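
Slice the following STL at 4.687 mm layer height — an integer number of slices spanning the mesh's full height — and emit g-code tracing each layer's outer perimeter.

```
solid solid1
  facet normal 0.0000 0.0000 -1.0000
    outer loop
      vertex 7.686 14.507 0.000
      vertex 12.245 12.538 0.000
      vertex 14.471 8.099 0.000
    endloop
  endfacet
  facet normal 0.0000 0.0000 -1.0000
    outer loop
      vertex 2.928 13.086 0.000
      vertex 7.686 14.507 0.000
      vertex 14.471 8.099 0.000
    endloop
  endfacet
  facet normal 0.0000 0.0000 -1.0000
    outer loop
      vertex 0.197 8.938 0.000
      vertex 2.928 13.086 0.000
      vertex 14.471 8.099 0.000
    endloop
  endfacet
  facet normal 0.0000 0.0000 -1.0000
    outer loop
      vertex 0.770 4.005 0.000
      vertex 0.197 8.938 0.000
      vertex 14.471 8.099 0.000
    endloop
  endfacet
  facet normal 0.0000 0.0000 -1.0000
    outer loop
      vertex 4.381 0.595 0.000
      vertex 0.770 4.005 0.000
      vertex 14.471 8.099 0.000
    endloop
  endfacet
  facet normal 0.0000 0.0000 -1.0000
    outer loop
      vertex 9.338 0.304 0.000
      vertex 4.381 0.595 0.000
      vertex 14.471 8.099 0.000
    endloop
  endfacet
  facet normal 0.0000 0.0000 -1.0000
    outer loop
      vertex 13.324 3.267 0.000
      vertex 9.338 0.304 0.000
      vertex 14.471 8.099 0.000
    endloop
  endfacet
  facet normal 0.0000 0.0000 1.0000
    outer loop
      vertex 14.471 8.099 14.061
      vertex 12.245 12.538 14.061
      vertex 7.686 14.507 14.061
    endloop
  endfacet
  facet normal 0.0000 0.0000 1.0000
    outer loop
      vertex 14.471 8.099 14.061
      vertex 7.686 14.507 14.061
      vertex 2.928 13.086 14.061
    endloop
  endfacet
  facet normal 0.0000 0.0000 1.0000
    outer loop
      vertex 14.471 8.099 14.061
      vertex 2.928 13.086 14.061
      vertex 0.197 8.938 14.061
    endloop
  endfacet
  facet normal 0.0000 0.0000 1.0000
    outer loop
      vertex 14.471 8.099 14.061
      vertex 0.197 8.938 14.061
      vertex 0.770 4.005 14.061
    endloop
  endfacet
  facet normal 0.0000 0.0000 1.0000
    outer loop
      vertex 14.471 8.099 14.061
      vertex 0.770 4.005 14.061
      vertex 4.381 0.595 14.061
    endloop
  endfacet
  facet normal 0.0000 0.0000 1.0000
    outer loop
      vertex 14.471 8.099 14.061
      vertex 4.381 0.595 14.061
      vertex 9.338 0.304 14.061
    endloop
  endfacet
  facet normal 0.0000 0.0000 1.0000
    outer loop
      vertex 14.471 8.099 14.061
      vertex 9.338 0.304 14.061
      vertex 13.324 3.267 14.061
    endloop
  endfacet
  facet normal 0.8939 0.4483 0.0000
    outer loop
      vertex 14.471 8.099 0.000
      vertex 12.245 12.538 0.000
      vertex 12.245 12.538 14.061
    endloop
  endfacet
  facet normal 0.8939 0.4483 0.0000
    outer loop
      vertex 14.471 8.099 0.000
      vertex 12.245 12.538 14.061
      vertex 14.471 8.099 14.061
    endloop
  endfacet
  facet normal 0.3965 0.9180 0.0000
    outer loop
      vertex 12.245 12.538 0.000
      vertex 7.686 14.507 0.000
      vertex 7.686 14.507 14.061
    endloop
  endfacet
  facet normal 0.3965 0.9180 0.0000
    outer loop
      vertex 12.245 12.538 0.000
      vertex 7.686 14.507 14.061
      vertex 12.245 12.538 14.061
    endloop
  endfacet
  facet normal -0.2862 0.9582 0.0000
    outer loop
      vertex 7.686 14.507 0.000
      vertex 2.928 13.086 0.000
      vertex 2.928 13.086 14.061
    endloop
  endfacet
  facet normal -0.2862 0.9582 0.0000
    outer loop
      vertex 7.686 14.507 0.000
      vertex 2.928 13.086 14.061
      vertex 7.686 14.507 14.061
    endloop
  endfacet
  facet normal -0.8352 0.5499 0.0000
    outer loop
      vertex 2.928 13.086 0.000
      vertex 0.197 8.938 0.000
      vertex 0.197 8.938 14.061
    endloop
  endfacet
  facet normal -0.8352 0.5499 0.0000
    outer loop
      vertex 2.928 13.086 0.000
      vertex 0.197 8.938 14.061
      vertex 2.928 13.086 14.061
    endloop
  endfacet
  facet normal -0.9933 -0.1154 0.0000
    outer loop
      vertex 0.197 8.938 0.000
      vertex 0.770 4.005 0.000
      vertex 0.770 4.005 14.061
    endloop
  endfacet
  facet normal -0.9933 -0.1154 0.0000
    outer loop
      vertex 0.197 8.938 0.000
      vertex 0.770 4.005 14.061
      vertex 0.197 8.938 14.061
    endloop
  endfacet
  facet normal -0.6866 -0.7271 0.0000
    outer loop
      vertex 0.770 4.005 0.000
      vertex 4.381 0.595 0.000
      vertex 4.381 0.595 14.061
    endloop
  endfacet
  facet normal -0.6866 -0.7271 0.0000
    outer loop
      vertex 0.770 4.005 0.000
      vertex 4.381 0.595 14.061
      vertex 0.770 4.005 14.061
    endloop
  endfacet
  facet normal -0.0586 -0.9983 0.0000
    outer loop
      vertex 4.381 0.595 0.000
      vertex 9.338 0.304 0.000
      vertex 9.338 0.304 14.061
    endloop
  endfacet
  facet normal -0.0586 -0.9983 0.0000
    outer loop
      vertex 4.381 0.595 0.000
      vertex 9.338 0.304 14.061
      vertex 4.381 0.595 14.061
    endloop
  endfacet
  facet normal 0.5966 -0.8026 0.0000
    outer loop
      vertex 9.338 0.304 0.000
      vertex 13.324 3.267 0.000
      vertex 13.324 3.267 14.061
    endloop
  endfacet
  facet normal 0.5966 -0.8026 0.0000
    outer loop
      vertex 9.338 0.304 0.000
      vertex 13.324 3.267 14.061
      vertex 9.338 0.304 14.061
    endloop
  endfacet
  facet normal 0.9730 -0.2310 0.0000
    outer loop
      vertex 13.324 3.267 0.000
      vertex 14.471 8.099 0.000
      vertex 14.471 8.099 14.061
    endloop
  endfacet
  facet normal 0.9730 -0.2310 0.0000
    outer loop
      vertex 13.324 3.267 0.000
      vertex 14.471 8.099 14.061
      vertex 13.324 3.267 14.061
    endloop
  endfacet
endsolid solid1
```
; perimeter-only toolpath
G21 ; units = mm
G90 ; absolute positioning
G28 ; home
; layer 1
G0 Z4.687
G0 X14.471 Y8.099
G1 X12.245 Y12.538
G1 X7.686 Y14.507
G1 X2.928 Y13.086
G1 X0.197 Y8.938
G1 X0.770 Y4.005
G1 X4.381 Y0.595
G1 X9.338 Y0.304
G1 X13.324 Y3.267
G1 X14.471 Y8.099
; layer 2
G0 Z9.374
G0 X14.471 Y8.099
G1 X12.245 Y12.538
G1 X7.686 Y14.507
G1 X2.928 Y13.086
G1 X0.197 Y8.938
G1 X0.770 Y4.005
G1 X4.381 Y0.595
G1 X9.338 Y0.304
G1 X13.324 Y3.267
G1 X14.471 Y8.099
; layer 3
G0 Z14.061
G0 X14.471 Y8.099
G1 X12.245 Y12.538
G1 X7.686 Y14.507
G1 X2.928 Y13.086
G1 X0.197 Y8.938
G1 X0.770 Y4.005
G1 X4.381 Y0.595
G1 X9.338 Y0.304
G1 X13.324 Y3.267
G1 X14.471 Y8.099
M2 ; end

The solid is a regular 9-sided prism (a cylinder approximated with 9 flat sides), circumscribed radius ≈ 7.26 mm, height ≈ 14.1 mm. Slicing at Δz = 4.687 mm — 3 equal slices spanning the solid's height, so layer i sits at z = i·h/3 — gives 3 non-empty perimeters. Each is a 9-segment closed polygon; G0 lifts to the layer z and rapids to the start vertex, then G1 traces the edges.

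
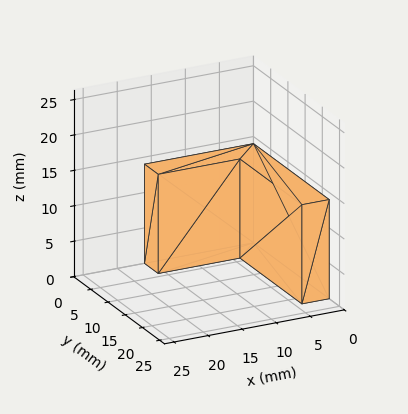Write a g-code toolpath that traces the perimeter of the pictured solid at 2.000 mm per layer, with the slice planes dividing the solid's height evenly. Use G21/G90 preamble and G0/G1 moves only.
Reading the render: the shape is an L-shaped prism: outer 16 × 22 mm, arm thicknesses ≈ 4 mm (horizontal) and 4 mm (vertical), extruded 14 mm in z (dimensions read to the nearest mm from the axis ticks). For the g-code, the solid's height is divided into equal slices at the stated Δz and each level perimeter traced with G1 moves after a G0 lift.

; perimeter-only toolpath
G21 ; units = mm
G90 ; absolute positioning
G28 ; home
; layer 1
G0 Z2.000
G0 X0.000 Y0.000
G1 X16.000 Y0.000
G1 X16.000 Y4.000
G1 X4.000 Y4.000
G1 X4.000 Y22.000
G1 X0.000 Y22.000
G1 X0.000 Y0.000
; layer 2
G0 Z4.000
G0 X0.000 Y0.000
G1 X16.000 Y0.000
G1 X16.000 Y4.000
G1 X4.000 Y4.000
G1 X4.000 Y22.000
G1 X0.000 Y22.000
G1 X0.000 Y0.000
; layer 3
G0 Z6.000
G0 X0.000 Y0.000
G1 X16.000 Y0.000
G1 X16.000 Y4.000
G1 X4.000 Y4.000
G1 X4.000 Y22.000
G1 X0.000 Y22.000
G1 X0.000 Y0.000
; layer 4
G0 Z8.000
G0 X0.000 Y0.000
G1 X16.000 Y0.000
G1 X16.000 Y4.000
G1 X4.000 Y4.000
G1 X4.000 Y22.000
G1 X0.000 Y22.000
G1 X0.000 Y0.000
; layer 5
G0 Z10.000
G0 X0.000 Y0.000
G1 X16.000 Y0.000
G1 X16.000 Y4.000
G1 X4.000 Y4.000
G1 X4.000 Y22.000
G1 X0.000 Y22.000
G1 X0.000 Y0.000
; layer 6
G0 Z12.000
G0 X0.000 Y0.000
G1 X16.000 Y0.000
G1 X16.000 Y4.000
G1 X4.000 Y4.000
G1 X4.000 Y22.000
G1 X0.000 Y22.000
G1 X0.000 Y0.000
; layer 7
G0 Z14.000
G0 X0.000 Y0.000
G1 X16.000 Y0.000
G1 X16.000 Y4.000
G1 X4.000 Y4.000
G1 X4.000 Y22.000
G1 X0.000 Y22.000
G1 X0.000 Y0.000
M2 ; end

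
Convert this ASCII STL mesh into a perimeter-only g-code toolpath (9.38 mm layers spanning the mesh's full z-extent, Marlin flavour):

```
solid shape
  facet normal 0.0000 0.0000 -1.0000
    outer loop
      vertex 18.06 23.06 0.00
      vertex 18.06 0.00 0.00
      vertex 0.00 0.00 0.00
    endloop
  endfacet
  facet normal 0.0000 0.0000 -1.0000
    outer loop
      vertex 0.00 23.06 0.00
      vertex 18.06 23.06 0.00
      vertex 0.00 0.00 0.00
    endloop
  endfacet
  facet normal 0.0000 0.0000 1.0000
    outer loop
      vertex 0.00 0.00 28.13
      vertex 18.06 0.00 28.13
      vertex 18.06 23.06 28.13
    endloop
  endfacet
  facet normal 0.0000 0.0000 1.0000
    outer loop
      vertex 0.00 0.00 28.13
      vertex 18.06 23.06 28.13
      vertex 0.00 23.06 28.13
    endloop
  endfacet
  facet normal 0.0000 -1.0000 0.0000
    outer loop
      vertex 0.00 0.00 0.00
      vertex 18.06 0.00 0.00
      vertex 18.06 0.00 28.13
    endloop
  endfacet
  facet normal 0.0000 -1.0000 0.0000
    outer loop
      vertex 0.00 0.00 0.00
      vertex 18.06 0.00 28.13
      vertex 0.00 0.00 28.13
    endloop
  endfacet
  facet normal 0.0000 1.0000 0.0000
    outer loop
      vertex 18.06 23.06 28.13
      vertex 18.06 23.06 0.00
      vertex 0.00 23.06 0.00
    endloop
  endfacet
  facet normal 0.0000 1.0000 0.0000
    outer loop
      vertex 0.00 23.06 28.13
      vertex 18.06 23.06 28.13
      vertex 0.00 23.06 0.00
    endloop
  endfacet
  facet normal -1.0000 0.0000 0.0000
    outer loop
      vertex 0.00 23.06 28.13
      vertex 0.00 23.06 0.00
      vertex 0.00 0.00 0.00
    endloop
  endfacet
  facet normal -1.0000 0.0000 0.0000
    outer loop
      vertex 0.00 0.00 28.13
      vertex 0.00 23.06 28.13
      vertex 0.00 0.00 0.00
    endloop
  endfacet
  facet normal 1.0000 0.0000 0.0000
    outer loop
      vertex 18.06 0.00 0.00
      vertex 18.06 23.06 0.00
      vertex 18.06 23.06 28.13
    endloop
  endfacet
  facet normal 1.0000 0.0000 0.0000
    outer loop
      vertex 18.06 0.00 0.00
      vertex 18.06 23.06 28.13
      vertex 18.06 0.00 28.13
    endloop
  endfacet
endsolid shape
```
; perimeter-only toolpath
G21 ; units = mm
G90 ; absolute positioning
G28 ; home
; layer 1
G0 Z9.38
G0 X0.00 Y0.00
G1 X18.06 Y0.00
G1 X18.06 Y23.06
G1 X0.00 Y23.06
G1 X0.00 Y0.00
; layer 2
G0 Z18.75
G0 X0.00 Y0.00
G1 X18.06 Y0.00
G1 X18.06 Y23.06
G1 X0.00 Y23.06
G1 X0.00 Y0.00
; layer 3
G0 Z28.13
G0 X0.00 Y0.00
G1 X18.06 Y0.00
G1 X18.06 Y23.06
G1 X0.00 Y23.06
G1 X0.00 Y0.00
M2 ; end

The solid is a rectangular box, roughly 18.1 × 23.1 mm footprint and 28.1 mm tall. Slicing at Δz = 9.38 mm — 3 equal slices spanning the solid's height, so layer i sits at z = i·h/3 — gives 3 non-empty perimeters. Each is a 4-segment closed polygon; G0 lifts to the layer z and rapids to the start vertex, then G1 traces the edges.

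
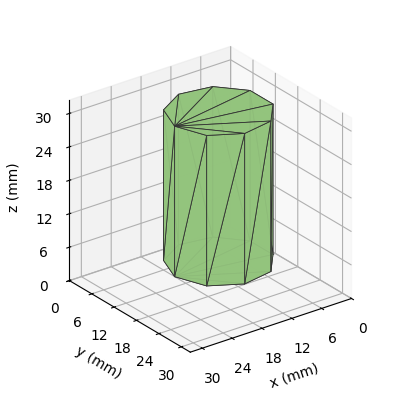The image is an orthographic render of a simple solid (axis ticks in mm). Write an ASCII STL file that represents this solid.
Reading the render: the shape is a regular 9-sided prism (a cylinder approximated with 9 flat sides), circumscribed radius ≈ 9 mm, height ≈ 27 mm (dimensions read to the nearest mm from the axis ticks). For the STL, each face is triangulated and given an outward normal.

solid part
  facet normal 0.0000 0.0000 -1.0000
    outer loop
      vertex 10.563 17.863 0.000
      vertex 15.894 14.785 0.000
      vertex 18.000 9.000 0.000
    endloop
  endfacet
  facet normal 0.0000 0.0000 -1.0000
    outer loop
      vertex 4.500 16.794 0.000
      vertex 10.563 17.863 0.000
      vertex 18.000 9.000 0.000
    endloop
  endfacet
  facet normal 0.0000 0.0000 -1.0000
    outer loop
      vertex 0.543 12.078 0.000
      vertex 4.500 16.794 0.000
      vertex 18.000 9.000 0.000
    endloop
  endfacet
  facet normal 0.0000 0.0000 -1.0000
    outer loop
      vertex 0.543 5.922 0.000
      vertex 0.543 12.078 0.000
      vertex 18.000 9.000 0.000
    endloop
  endfacet
  facet normal 0.0000 0.0000 -1.0000
    outer loop
      vertex 4.500 1.206 0.000
      vertex 0.543 5.922 0.000
      vertex 18.000 9.000 0.000
    endloop
  endfacet
  facet normal 0.0000 0.0000 -1.0000
    outer loop
      vertex 10.563 0.137 0.000
      vertex 4.500 1.206 0.000
      vertex 18.000 9.000 0.000
    endloop
  endfacet
  facet normal 0.0000 0.0000 -1.0000
    outer loop
      vertex 15.894 3.215 0.000
      vertex 10.563 0.137 0.000
      vertex 18.000 9.000 0.000
    endloop
  endfacet
  facet normal 0.0000 0.0000 1.0000
    outer loop
      vertex 18.000 9.000 27.000
      vertex 15.894 14.785 27.000
      vertex 10.563 17.863 27.000
    endloop
  endfacet
  facet normal 0.0000 0.0000 1.0000
    outer loop
      vertex 18.000 9.000 27.000
      vertex 10.563 17.863 27.000
      vertex 4.500 16.794 27.000
    endloop
  endfacet
  facet normal 0.0000 0.0000 1.0000
    outer loop
      vertex 18.000 9.000 27.000
      vertex 4.500 16.794 27.000
      vertex 0.543 12.078 27.000
    endloop
  endfacet
  facet normal 0.0000 0.0000 1.0000
    outer loop
      vertex 18.000 9.000 27.000
      vertex 0.543 12.078 27.000
      vertex 0.543 5.922 27.000
    endloop
  endfacet
  facet normal 0.0000 0.0000 1.0000
    outer loop
      vertex 18.000 9.000 27.000
      vertex 0.543 5.922 27.000
      vertex 4.500 1.206 27.000
    endloop
  endfacet
  facet normal 0.0000 0.0000 1.0000
    outer loop
      vertex 18.000 9.000 27.000
      vertex 4.500 1.206 27.000
      vertex 10.563 0.137 27.000
    endloop
  endfacet
  facet normal 0.0000 0.0000 1.0000
    outer loop
      vertex 18.000 9.000 27.000
      vertex 10.563 0.137 27.000
      vertex 15.894 3.215 27.000
    endloop
  endfacet
  facet normal 0.9397 0.3421 0.0000
    outer loop
      vertex 18.000 9.000 0.000
      vertex 15.894 14.785 0.000
      vertex 15.894 14.785 27.000
    endloop
  endfacet
  facet normal 0.9397 0.3421 0.0000
    outer loop
      vertex 18.000 9.000 0.000
      vertex 15.894 14.785 27.000
      vertex 18.000 9.000 27.000
    endloop
  endfacet
  facet normal 0.5000 0.8660 0.0000
    outer loop
      vertex 15.894 14.785 0.000
      vertex 10.563 17.863 0.000
      vertex 10.563 17.863 27.000
    endloop
  endfacet
  facet normal 0.5000 0.8660 0.0000
    outer loop
      vertex 15.894 14.785 0.000
      vertex 10.563 17.863 27.000
      vertex 15.894 14.785 27.000
    endloop
  endfacet
  facet normal -0.1736 0.9848 0.0000
    outer loop
      vertex 10.563 17.863 0.000
      vertex 4.500 16.794 0.000
      vertex 4.500 16.794 27.000
    endloop
  endfacet
  facet normal -0.1736 0.9848 0.0000
    outer loop
      vertex 10.563 17.863 0.000
      vertex 4.500 16.794 27.000
      vertex 10.563 17.863 27.000
    endloop
  endfacet
  facet normal -0.7661 0.6428 0.0000
    outer loop
      vertex 4.500 16.794 0.000
      vertex 0.543 12.078 0.000
      vertex 0.543 12.078 27.000
    endloop
  endfacet
  facet normal -0.7661 0.6428 0.0000
    outer loop
      vertex 4.500 16.794 0.000
      vertex 0.543 12.078 27.000
      vertex 4.500 16.794 27.000
    endloop
  endfacet
  facet normal -1.0000 0.0000 0.0000
    outer loop
      vertex 0.543 12.078 0.000
      vertex 0.543 5.922 0.000
      vertex 0.543 5.922 27.000
    endloop
  endfacet
  facet normal -1.0000 0.0000 0.0000
    outer loop
      vertex 0.543 12.078 0.000
      vertex 0.543 5.922 27.000
      vertex 0.543 12.078 27.000
    endloop
  endfacet
  facet normal -0.7661 -0.6428 0.0000
    outer loop
      vertex 0.543 5.922 0.000
      vertex 4.500 1.206 0.000
      vertex 4.500 1.206 27.000
    endloop
  endfacet
  facet normal -0.7661 -0.6428 0.0000
    outer loop
      vertex 0.543 5.922 0.000
      vertex 4.500 1.206 27.000
      vertex 0.543 5.922 27.000
    endloop
  endfacet
  facet normal -0.1736 -0.9848 0.0000
    outer loop
      vertex 4.500 1.206 0.000
      vertex 10.563 0.137 0.000
      vertex 10.563 0.137 27.000
    endloop
  endfacet
  facet normal -0.1736 -0.9848 0.0000
    outer loop
      vertex 4.500 1.206 0.000
      vertex 10.563 0.137 27.000
      vertex 4.500 1.206 27.000
    endloop
  endfacet
  facet normal 0.5000 -0.8660 0.0000
    outer loop
      vertex 10.563 0.137 0.000
      vertex 15.894 3.215 0.000
      vertex 15.894 3.215 27.000
    endloop
  endfacet
  facet normal 0.5000 -0.8660 0.0000
    outer loop
      vertex 10.563 0.137 0.000
      vertex 15.894 3.215 27.000
      vertex 10.563 0.137 27.000
    endloop
  endfacet
  facet normal 0.9397 -0.3421 0.0000
    outer loop
      vertex 15.894 3.215 0.000
      vertex 18.000 9.000 0.000
      vertex 18.000 9.000 27.000
    endloop
  endfacet
  facet normal 0.9397 -0.3421 0.0000
    outer loop
      vertex 15.894 3.215 0.000
      vertex 18.000 9.000 27.000
      vertex 15.894 3.215 27.000
    endloop
  endfacet
endsolid part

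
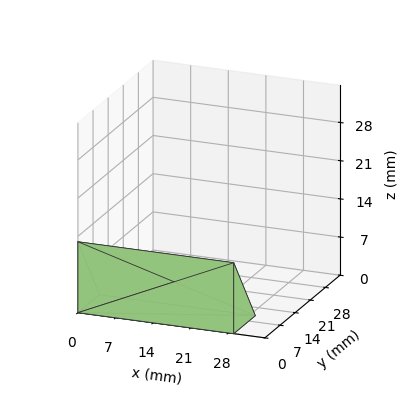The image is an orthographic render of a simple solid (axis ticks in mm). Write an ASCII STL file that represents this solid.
Reading the render: the shape is a wedge (ramp): 29 × 10 mm base, rising to 13 mm along the y=0 edge and sloping linearly to z=0 at y=10 (dimensions read to the nearest mm from the axis ticks). For the STL, each face is triangulated and given an outward normal.

solid part
  facet normal 0.0000 0.0000 -1.0000
    outer loop
      vertex 29.00 10.00 0.00
      vertex 29.00 0.00 0.00
      vertex 0.00 0.00 0.00
    endloop
  endfacet
  facet normal 0.0000 0.0000 -1.0000
    outer loop
      vertex 0.00 10.00 0.00
      vertex 29.00 10.00 0.00
      vertex 0.00 0.00 0.00
    endloop
  endfacet
  facet normal 0.0000 -1.0000 0.0000
    outer loop
      vertex 0.00 0.00 0.00
      vertex 29.00 0.00 0.00
      vertex 29.00 0.00 13.00
    endloop
  endfacet
  facet normal 0.0000 -1.0000 0.0000
    outer loop
      vertex 0.00 0.00 0.00
      vertex 29.00 0.00 13.00
      vertex 0.00 0.00 13.00
    endloop
  endfacet
  facet normal 0.0000 0.7926 0.6097
    outer loop
      vertex 0.00 0.00 13.00
      vertex 29.00 0.00 13.00
      vertex 29.00 10.00 0.00
    endloop
  endfacet
  facet normal 0.0000 0.7926 0.6097
    outer loop
      vertex 0.00 0.00 13.00
      vertex 29.00 10.00 0.00
      vertex 0.00 10.00 0.00
    endloop
  endfacet
  facet normal -1.0000 0.0000 0.0000
    outer loop
      vertex 0.00 0.00 13.00
      vertex 0.00 10.00 0.00
      vertex 0.00 0.00 0.00
    endloop
  endfacet
  facet normal 1.0000 0.0000 0.0000
    outer loop
      vertex 29.00 0.00 0.00
      vertex 29.00 10.00 0.00
      vertex 29.00 0.00 13.00
    endloop
  endfacet
endsolid part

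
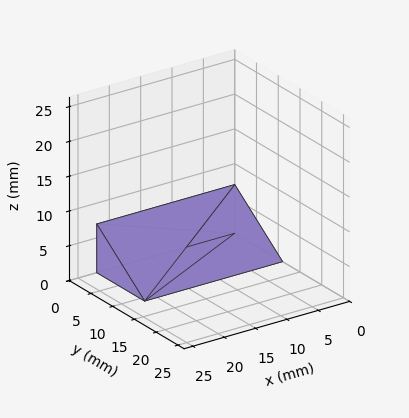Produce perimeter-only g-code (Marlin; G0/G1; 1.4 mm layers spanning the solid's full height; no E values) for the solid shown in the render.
Reading the render: the shape is a wedge (ramp): 22 × 11 mm base, rising to 7 mm along the y=0 edge and sloping linearly to z=0 at y=11 (dimensions read to the nearest mm from the axis ticks). For the g-code, the solid's height is divided into equal slices at the stated Δz and each level perimeter traced with G1 moves after a G0 lift.

; perimeter-only toolpath
G21 ; units = mm
G90 ; absolute positioning
G28 ; home
; layer 1
G0 Z1.4
G0 X0.0 Y0.0
G1 X22.0 Y0.0
G1 X22.0 Y8.8
G1 X0.0 Y8.8
G1 X0.0 Y0.0
; layer 2
G0 Z2.8
G0 X0.0 Y0.0
G1 X22.0 Y0.0
G1 X22.0 Y6.6
G1 X0.0 Y6.6
G1 X0.0 Y0.0
; layer 3
G0 Z4.2
G0 X0.0 Y0.0
G1 X22.0 Y0.0
G1 X22.0 Y4.4
G1 X0.0 Y4.4
G1 X0.0 Y0.0
; layer 4
G0 Z5.6
G0 X0.0 Y0.0
G1 X22.0 Y0.0
G1 X22.0 Y2.2
G1 X0.0 Y2.2
G1 X0.0 Y0.0
M2 ; end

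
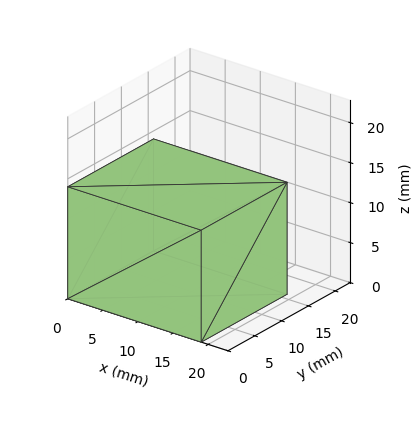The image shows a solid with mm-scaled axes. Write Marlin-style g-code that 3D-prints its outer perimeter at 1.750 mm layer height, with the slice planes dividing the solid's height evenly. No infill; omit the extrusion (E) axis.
Reading the render: the shape is a rectangular box, roughly 19 × 16 mm footprint and 14 mm tall (dimensions read to the nearest mm from the axis ticks). For the g-code, the solid's height is divided into equal slices at the stated Δz and each level perimeter traced with G1 moves after a G0 lift.

; perimeter-only toolpath
G21 ; units = mm
G90 ; absolute positioning
G28 ; home
; layer 1
G0 Z1.750
G0 X0.000 Y0.000
G1 X19.000 Y0.000
G1 X19.000 Y16.000
G1 X0.000 Y16.000
G1 X0.000 Y0.000
; layer 2
G0 Z3.500
G0 X0.000 Y0.000
G1 X19.000 Y0.000
G1 X19.000 Y16.000
G1 X0.000 Y16.000
G1 X0.000 Y0.000
; layer 3
G0 Z5.250
G0 X0.000 Y0.000
G1 X19.000 Y0.000
G1 X19.000 Y16.000
G1 X0.000 Y16.000
G1 X0.000 Y0.000
; layer 4
G0 Z7.000
G0 X0.000 Y0.000
G1 X19.000 Y0.000
G1 X19.000 Y16.000
G1 X0.000 Y16.000
G1 X0.000 Y0.000
; layer 5
G0 Z8.750
G0 X0.000 Y0.000
G1 X19.000 Y0.000
G1 X19.000 Y16.000
G1 X0.000 Y16.000
G1 X0.000 Y0.000
; layer 6
G0 Z10.500
G0 X0.000 Y0.000
G1 X19.000 Y0.000
G1 X19.000 Y16.000
G1 X0.000 Y16.000
G1 X0.000 Y0.000
; layer 7
G0 Z12.250
G0 X0.000 Y0.000
G1 X19.000 Y0.000
G1 X19.000 Y16.000
G1 X0.000 Y16.000
G1 X0.000 Y0.000
; layer 8
G0 Z14.000
G0 X0.000 Y0.000
G1 X19.000 Y0.000
G1 X19.000 Y16.000
G1 X0.000 Y16.000
G1 X0.000 Y0.000
M2 ; end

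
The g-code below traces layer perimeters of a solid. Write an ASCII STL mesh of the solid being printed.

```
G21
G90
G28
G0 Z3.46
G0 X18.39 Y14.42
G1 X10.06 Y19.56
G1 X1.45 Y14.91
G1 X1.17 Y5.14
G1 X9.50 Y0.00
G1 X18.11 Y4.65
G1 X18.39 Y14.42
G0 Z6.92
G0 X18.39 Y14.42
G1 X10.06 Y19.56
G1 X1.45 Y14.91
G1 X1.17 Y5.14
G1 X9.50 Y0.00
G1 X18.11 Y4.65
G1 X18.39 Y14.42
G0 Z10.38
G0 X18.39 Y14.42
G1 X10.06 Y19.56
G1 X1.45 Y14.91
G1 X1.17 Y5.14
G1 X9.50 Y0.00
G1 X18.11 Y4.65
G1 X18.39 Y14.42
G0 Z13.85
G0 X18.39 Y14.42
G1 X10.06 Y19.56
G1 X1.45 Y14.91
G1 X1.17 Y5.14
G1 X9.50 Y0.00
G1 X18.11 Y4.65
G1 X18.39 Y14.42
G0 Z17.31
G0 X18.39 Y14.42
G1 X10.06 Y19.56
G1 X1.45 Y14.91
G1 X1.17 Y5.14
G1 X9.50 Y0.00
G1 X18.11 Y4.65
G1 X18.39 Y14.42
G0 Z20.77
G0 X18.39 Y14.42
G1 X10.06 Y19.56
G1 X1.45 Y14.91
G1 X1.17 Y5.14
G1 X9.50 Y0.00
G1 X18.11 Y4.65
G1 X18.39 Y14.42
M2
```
solid part
  facet normal 0.0000 0.0000 -1.0000
    outer loop
      vertex 1.45 14.91 0.00
      vertex 10.06 19.56 0.00
      vertex 18.39 14.42 0.00
    endloop
  endfacet
  facet normal 0.0000 0.0000 -1.0000
    outer loop
      vertex 1.17 5.14 0.00
      vertex 1.45 14.91 0.00
      vertex 18.39 14.42 0.00
    endloop
  endfacet
  facet normal 0.0000 0.0000 -1.0000
    outer loop
      vertex 9.50 0.00 0.00
      vertex 1.17 5.14 0.00
      vertex 18.39 14.42 0.00
    endloop
  endfacet
  facet normal 0.0000 0.0000 -1.0000
    outer loop
      vertex 18.11 4.65 0.00
      vertex 9.50 0.00 0.00
      vertex 18.39 14.42 0.00
    endloop
  endfacet
  facet normal 0.0000 0.0000 1.0000
    outer loop
      vertex 18.39 14.42 20.77
      vertex 10.06 19.56 20.77
      vertex 1.45 14.91 20.77
    endloop
  endfacet
  facet normal 0.0000 0.0000 1.0000
    outer loop
      vertex 18.39 14.42 20.77
      vertex 1.45 14.91 20.77
      vertex 1.17 5.14 20.77
    endloop
  endfacet
  facet normal 0.0000 0.0000 1.0000
    outer loop
      vertex 18.39 14.42 20.77
      vertex 1.17 5.14 20.77
      vertex 9.50 0.00 20.77
    endloop
  endfacet
  facet normal 0.0000 0.0000 1.0000
    outer loop
      vertex 18.39 14.42 20.77
      vertex 9.50 0.00 20.77
      vertex 18.11 4.65 20.77
    endloop
  endfacet
  facet normal 0.5251 0.8510 0.0000
    outer loop
      vertex 18.39 14.42 0.00
      vertex 10.06 19.56 0.00
      vertex 10.06 19.56 20.77
    endloop
  endfacet
  facet normal 0.5251 0.8510 0.0000
    outer loop
      vertex 18.39 14.42 0.00
      vertex 10.06 19.56 20.77
      vertex 18.39 14.42 20.77
    endloop
  endfacet
  facet normal -0.4752 0.8799 0.0000
    outer loop
      vertex 10.06 19.56 0.00
      vertex 1.45 14.91 0.00
      vertex 1.45 14.91 20.77
    endloop
  endfacet
  facet normal -0.4752 0.8799 0.0000
    outer loop
      vertex 10.06 19.56 0.00
      vertex 1.45 14.91 20.77
      vertex 10.06 19.56 20.77
    endloop
  endfacet
  facet normal -0.9996 0.0286 0.0000
    outer loop
      vertex 1.45 14.91 0.00
      vertex 1.17 5.14 0.00
      vertex 1.17 5.14 20.77
    endloop
  endfacet
  facet normal -0.9996 0.0286 0.0000
    outer loop
      vertex 1.45 14.91 0.00
      vertex 1.17 5.14 20.77
      vertex 1.45 14.91 20.77
    endloop
  endfacet
  facet normal -0.5251 -0.8510 0.0000
    outer loop
      vertex 1.17 5.14 0.00
      vertex 9.50 0.00 0.00
      vertex 9.50 0.00 20.77
    endloop
  endfacet
  facet normal -0.5251 -0.8510 0.0000
    outer loop
      vertex 1.17 5.14 0.00
      vertex 9.50 0.00 20.77
      vertex 1.17 5.14 20.77
    endloop
  endfacet
  facet normal 0.4752 -0.8799 0.0000
    outer loop
      vertex 9.50 0.00 0.00
      vertex 18.11 4.65 0.00
      vertex 18.11 4.65 20.77
    endloop
  endfacet
  facet normal 0.4752 -0.8799 0.0000
    outer loop
      vertex 9.50 0.00 0.00
      vertex 18.11 4.65 20.77
      vertex 9.50 0.00 20.77
    endloop
  endfacet
  facet normal 0.9996 -0.0286 0.0000
    outer loop
      vertex 18.11 4.65 0.00
      vertex 18.39 14.42 0.00
      vertex 18.39 14.42 20.77
    endloop
  endfacet
  facet normal 0.9996 -0.0286 0.0000
    outer loop
      vertex 18.11 4.65 0.00
      vertex 18.39 14.42 20.77
      vertex 18.11 4.65 20.77
    endloop
  endfacet
endsolid part

The G0 Z moves step by Δz≈3.46 mm. Every layer's G1 loop is the same polygon, so the solid is a straight extrusion of it from z=0 to z≈20.8. Closing with flat bottom and top caps and triangulating gives 20 facets — a regular 6-sided prism (a cylinder approximated with 6 flat sides), circumscribed radius ≈ 9.78 mm, height ≈ 20.8 mm.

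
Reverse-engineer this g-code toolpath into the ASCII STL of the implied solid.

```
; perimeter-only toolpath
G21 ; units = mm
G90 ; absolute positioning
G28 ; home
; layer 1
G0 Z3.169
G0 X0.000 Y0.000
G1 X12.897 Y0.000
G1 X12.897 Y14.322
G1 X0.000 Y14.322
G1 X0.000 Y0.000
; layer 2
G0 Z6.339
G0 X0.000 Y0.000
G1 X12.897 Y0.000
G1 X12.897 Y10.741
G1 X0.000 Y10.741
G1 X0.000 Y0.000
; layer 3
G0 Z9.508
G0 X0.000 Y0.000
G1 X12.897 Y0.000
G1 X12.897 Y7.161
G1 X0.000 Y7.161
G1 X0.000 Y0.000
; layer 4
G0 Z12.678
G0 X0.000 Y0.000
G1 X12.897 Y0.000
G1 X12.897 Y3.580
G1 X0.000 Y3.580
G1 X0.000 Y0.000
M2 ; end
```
solid part
  facet normal 0.0000 0.0000 -1.0000
    outer loop
      vertex 12.897 17.902 0.000
      vertex 12.897 0.000 0.000
      vertex 0.000 0.000 0.000
    endloop
  endfacet
  facet normal 0.0000 0.0000 -1.0000
    outer loop
      vertex 0.000 17.902 0.000
      vertex 12.897 17.902 0.000
      vertex 0.000 0.000 0.000
    endloop
  endfacet
  facet normal 0.0000 -1.0000 0.0000
    outer loop
      vertex 0.000 0.000 0.000
      vertex 12.897 0.000 0.000
      vertex 12.897 0.000 15.847
    endloop
  endfacet
  facet normal 0.0000 -1.0000 0.0000
    outer loop
      vertex 0.000 0.000 0.000
      vertex 12.897 0.000 15.847
      vertex 0.000 0.000 15.847
    endloop
  endfacet
  facet normal 0.0000 0.6628 0.7488
    outer loop
      vertex 0.000 0.000 15.847
      vertex 12.897 0.000 15.847
      vertex 12.897 17.902 0.000
    endloop
  endfacet
  facet normal 0.0000 0.6628 0.7488
    outer loop
      vertex 0.000 0.000 15.847
      vertex 12.897 17.902 0.000
      vertex 0.000 17.902 0.000
    endloop
  endfacet
  facet normal -1.0000 0.0000 0.0000
    outer loop
      vertex 0.000 0.000 15.847
      vertex 0.000 17.902 0.000
      vertex 0.000 0.000 0.000
    endloop
  endfacet
  facet normal 1.0000 0.0000 0.0000
    outer loop
      vertex 12.897 0.000 0.000
      vertex 12.897 17.902 0.000
      vertex 12.897 0.000 15.847
    endloop
  endfacet
endsolid part

The G0 Z moves step by Δz≈3.169 mm. The G1 loops shrink linearly with z, so the solid tapers from its base footprint up to z≈15.8. Closing with a flat bottom cap and the tapered top and triangulating gives 8 facets — a wedge (ramp): 12.9 × 17.9 mm base, rising to 15.8 mm along the y=0 edge and sloping linearly to z=0 at y=17.9.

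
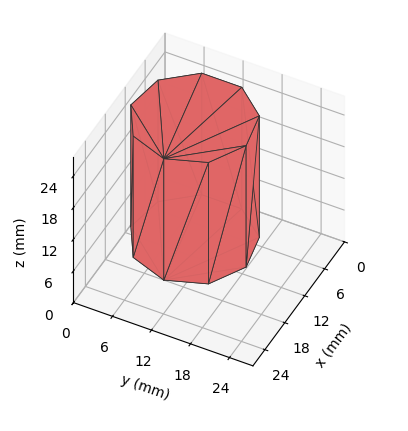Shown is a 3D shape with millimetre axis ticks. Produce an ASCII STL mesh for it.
Reading the render: the shape is a regular 9-sided prism (a cylinder approximated with 9 flat sides), circumscribed radius ≈ 9 mm, height ≈ 23 mm (dimensions read to the nearest mm from the axis ticks). For the STL, each face is triangulated and given an outward normal.

solid part
  facet normal 0.0000 0.0000 -1.0000
    outer loop
      vertex 10.563 17.863 0.000
      vertex 15.894 14.785 0.000
      vertex 18.000 9.000 0.000
    endloop
  endfacet
  facet normal 0.0000 0.0000 -1.0000
    outer loop
      vertex 4.500 16.794 0.000
      vertex 10.563 17.863 0.000
      vertex 18.000 9.000 0.000
    endloop
  endfacet
  facet normal 0.0000 0.0000 -1.0000
    outer loop
      vertex 0.543 12.078 0.000
      vertex 4.500 16.794 0.000
      vertex 18.000 9.000 0.000
    endloop
  endfacet
  facet normal 0.0000 0.0000 -1.0000
    outer loop
      vertex 0.543 5.922 0.000
      vertex 0.543 12.078 0.000
      vertex 18.000 9.000 0.000
    endloop
  endfacet
  facet normal 0.0000 0.0000 -1.0000
    outer loop
      vertex 4.500 1.206 0.000
      vertex 0.543 5.922 0.000
      vertex 18.000 9.000 0.000
    endloop
  endfacet
  facet normal 0.0000 0.0000 -1.0000
    outer loop
      vertex 10.563 0.137 0.000
      vertex 4.500 1.206 0.000
      vertex 18.000 9.000 0.000
    endloop
  endfacet
  facet normal 0.0000 0.0000 -1.0000
    outer loop
      vertex 15.894 3.215 0.000
      vertex 10.563 0.137 0.000
      vertex 18.000 9.000 0.000
    endloop
  endfacet
  facet normal 0.0000 0.0000 1.0000
    outer loop
      vertex 18.000 9.000 23.000
      vertex 15.894 14.785 23.000
      vertex 10.563 17.863 23.000
    endloop
  endfacet
  facet normal 0.0000 0.0000 1.0000
    outer loop
      vertex 18.000 9.000 23.000
      vertex 10.563 17.863 23.000
      vertex 4.500 16.794 23.000
    endloop
  endfacet
  facet normal 0.0000 0.0000 1.0000
    outer loop
      vertex 18.000 9.000 23.000
      vertex 4.500 16.794 23.000
      vertex 0.543 12.078 23.000
    endloop
  endfacet
  facet normal 0.0000 0.0000 1.0000
    outer loop
      vertex 18.000 9.000 23.000
      vertex 0.543 12.078 23.000
      vertex 0.543 5.922 23.000
    endloop
  endfacet
  facet normal 0.0000 0.0000 1.0000
    outer loop
      vertex 18.000 9.000 23.000
      vertex 0.543 5.922 23.000
      vertex 4.500 1.206 23.000
    endloop
  endfacet
  facet normal 0.0000 0.0000 1.0000
    outer loop
      vertex 18.000 9.000 23.000
      vertex 4.500 1.206 23.000
      vertex 10.563 0.137 23.000
    endloop
  endfacet
  facet normal 0.0000 0.0000 1.0000
    outer loop
      vertex 18.000 9.000 23.000
      vertex 10.563 0.137 23.000
      vertex 15.894 3.215 23.000
    endloop
  endfacet
  facet normal 0.9397 0.3421 0.0000
    outer loop
      vertex 18.000 9.000 0.000
      vertex 15.894 14.785 0.000
      vertex 15.894 14.785 23.000
    endloop
  endfacet
  facet normal 0.9397 0.3421 0.0000
    outer loop
      vertex 18.000 9.000 0.000
      vertex 15.894 14.785 23.000
      vertex 18.000 9.000 23.000
    endloop
  endfacet
  facet normal 0.5000 0.8660 0.0000
    outer loop
      vertex 15.894 14.785 0.000
      vertex 10.563 17.863 0.000
      vertex 10.563 17.863 23.000
    endloop
  endfacet
  facet normal 0.5000 0.8660 0.0000
    outer loop
      vertex 15.894 14.785 0.000
      vertex 10.563 17.863 23.000
      vertex 15.894 14.785 23.000
    endloop
  endfacet
  facet normal -0.1736 0.9848 0.0000
    outer loop
      vertex 10.563 17.863 0.000
      vertex 4.500 16.794 0.000
      vertex 4.500 16.794 23.000
    endloop
  endfacet
  facet normal -0.1736 0.9848 0.0000
    outer loop
      vertex 10.563 17.863 0.000
      vertex 4.500 16.794 23.000
      vertex 10.563 17.863 23.000
    endloop
  endfacet
  facet normal -0.7661 0.6428 0.0000
    outer loop
      vertex 4.500 16.794 0.000
      vertex 0.543 12.078 0.000
      vertex 0.543 12.078 23.000
    endloop
  endfacet
  facet normal -0.7661 0.6428 0.0000
    outer loop
      vertex 4.500 16.794 0.000
      vertex 0.543 12.078 23.000
      vertex 4.500 16.794 23.000
    endloop
  endfacet
  facet normal -1.0000 0.0000 0.0000
    outer loop
      vertex 0.543 12.078 0.000
      vertex 0.543 5.922 0.000
      vertex 0.543 5.922 23.000
    endloop
  endfacet
  facet normal -1.0000 0.0000 0.0000
    outer loop
      vertex 0.543 12.078 0.000
      vertex 0.543 5.922 23.000
      vertex 0.543 12.078 23.000
    endloop
  endfacet
  facet normal -0.7661 -0.6428 0.0000
    outer loop
      vertex 0.543 5.922 0.000
      vertex 4.500 1.206 0.000
      vertex 4.500 1.206 23.000
    endloop
  endfacet
  facet normal -0.7661 -0.6428 0.0000
    outer loop
      vertex 0.543 5.922 0.000
      vertex 4.500 1.206 23.000
      vertex 0.543 5.922 23.000
    endloop
  endfacet
  facet normal -0.1736 -0.9848 0.0000
    outer loop
      vertex 4.500 1.206 0.000
      vertex 10.563 0.137 0.000
      vertex 10.563 0.137 23.000
    endloop
  endfacet
  facet normal -0.1736 -0.9848 0.0000
    outer loop
      vertex 4.500 1.206 0.000
      vertex 10.563 0.137 23.000
      vertex 4.500 1.206 23.000
    endloop
  endfacet
  facet normal 0.5000 -0.8660 0.0000
    outer loop
      vertex 10.563 0.137 0.000
      vertex 15.894 3.215 0.000
      vertex 15.894 3.215 23.000
    endloop
  endfacet
  facet normal 0.5000 -0.8660 0.0000
    outer loop
      vertex 10.563 0.137 0.000
      vertex 15.894 3.215 23.000
      vertex 10.563 0.137 23.000
    endloop
  endfacet
  facet normal 0.9397 -0.3421 0.0000
    outer loop
      vertex 15.894 3.215 0.000
      vertex 18.000 9.000 0.000
      vertex 18.000 9.000 23.000
    endloop
  endfacet
  facet normal 0.9397 -0.3421 0.0000
    outer loop
      vertex 15.894 3.215 0.000
      vertex 18.000 9.000 23.000
      vertex 15.894 3.215 23.000
    endloop
  endfacet
endsolid part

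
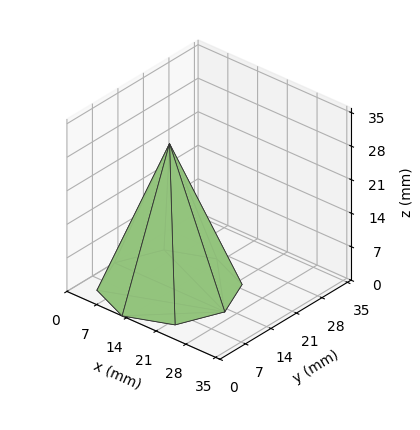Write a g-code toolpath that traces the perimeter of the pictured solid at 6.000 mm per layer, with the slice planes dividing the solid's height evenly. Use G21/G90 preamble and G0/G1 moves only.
Reading the render: the shape is a regular 8-sided pyramid, base circumscribed radius ≈ 13 mm, apex at z ≈ 30 mm (dimensions read to the nearest mm from the axis ticks). For the g-code, the solid's height is divided into equal slices at the stated Δz and each level perimeter traced with G1 moves after a G0 lift.

; perimeter-only toolpath
G21 ; units = mm
G90 ; absolute positioning
G28 ; home
; layer 1
G0 Z6.000
G0 X23.400 Y13.000
G1 X20.354 Y20.354
G1 X13.000 Y23.400
G1 X5.646 Y20.354
G1 X2.600 Y13.000
G1 X5.646 Y5.646
G1 X13.000 Y2.600
G1 X20.354 Y5.646
G1 X23.400 Y13.000
; layer 2
G0 Z12.000
G0 X20.800 Y13.000
G1 X18.515 Y18.515
G1 X13.000 Y20.800
G1 X7.485 Y18.515
G1 X5.200 Y13.000
G1 X7.485 Y7.485
G1 X13.000 Y5.200
G1 X18.515 Y7.485
G1 X20.800 Y13.000
; layer 3
G0 Z18.000
G0 X18.200 Y13.000
G1 X16.677 Y16.677
G1 X13.000 Y18.200
G1 X9.323 Y16.677
G1 X7.800 Y13.000
G1 X9.323 Y9.323
G1 X13.000 Y7.800
G1 X16.677 Y9.323
G1 X18.200 Y13.000
; layer 4
G0 Z24.000
G0 X15.600 Y13.000
G1 X14.838 Y14.838
G1 X13.000 Y15.600
G1 X11.162 Y14.838
G1 X10.400 Y13.000
G1 X11.162 Y11.162
G1 X13.000 Y10.400
G1 X14.838 Y11.162
G1 X15.600 Y13.000
M2 ; end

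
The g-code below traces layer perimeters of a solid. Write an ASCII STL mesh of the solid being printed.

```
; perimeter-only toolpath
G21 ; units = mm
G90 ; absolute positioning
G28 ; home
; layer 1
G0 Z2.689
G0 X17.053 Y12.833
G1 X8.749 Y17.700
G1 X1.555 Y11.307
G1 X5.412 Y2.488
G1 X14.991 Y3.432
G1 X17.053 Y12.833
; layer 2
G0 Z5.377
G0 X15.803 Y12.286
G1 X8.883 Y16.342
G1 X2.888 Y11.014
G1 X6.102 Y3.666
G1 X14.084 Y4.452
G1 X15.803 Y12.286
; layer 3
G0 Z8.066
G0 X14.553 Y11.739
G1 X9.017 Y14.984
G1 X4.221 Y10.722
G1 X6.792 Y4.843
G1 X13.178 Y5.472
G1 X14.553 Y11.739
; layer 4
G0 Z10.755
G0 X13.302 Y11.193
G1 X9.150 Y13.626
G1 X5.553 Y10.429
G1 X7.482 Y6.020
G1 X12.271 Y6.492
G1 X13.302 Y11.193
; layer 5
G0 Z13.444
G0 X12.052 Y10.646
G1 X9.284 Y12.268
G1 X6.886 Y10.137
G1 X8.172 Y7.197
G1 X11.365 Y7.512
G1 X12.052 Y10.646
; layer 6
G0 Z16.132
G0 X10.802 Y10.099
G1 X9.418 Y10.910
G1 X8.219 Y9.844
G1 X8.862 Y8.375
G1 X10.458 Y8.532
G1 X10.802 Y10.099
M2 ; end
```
solid part
  facet normal 0.0000 0.0000 -1.0000
    outer loop
      vertex 0.222 11.599 0.000
      vertex 8.615 19.058 0.000
      vertex 18.303 13.380 0.000
    endloop
  endfacet
  facet normal 0.0000 0.0000 -1.0000
    outer loop
      vertex 4.722 1.311 0.000
      vertex 0.222 11.599 0.000
      vertex 18.303 13.380 0.000
    endloop
  endfacet
  facet normal 0.0000 0.0000 -1.0000
    outer loop
      vertex 15.897 2.412 0.000
      vertex 4.722 1.311 0.000
      vertex 18.303 13.380 0.000
    endloop
  endfacet
  facet normal 0.4678 0.7981 0.3798
    outer loop
      vertex 18.303 13.380 0.000
      vertex 8.615 19.058 0.000
      vertex 9.552 9.552 18.821
    endloop
  endfacet
  facet normal -0.6145 0.6915 0.3798
    outer loop
      vertex 8.615 19.058 0.000
      vertex 0.222 11.599 0.000
      vertex 9.552 9.552 18.821
    endloop
  endfacet
  facet normal -0.8475 -0.3707 0.3798
    outer loop
      vertex 0.222 11.599 0.000
      vertex 4.722 1.311 0.000
      vertex 9.552 9.552 18.821
    endloop
  endfacet
  facet normal 0.0907 -0.9206 0.3798
    outer loop
      vertex 4.722 1.311 0.000
      vertex 15.897 2.412 0.000
      vertex 9.552 9.552 18.821
    endloop
  endfacet
  facet normal 0.9036 -0.1982 0.3798
    outer loop
      vertex 15.897 2.412 0.000
      vertex 18.303 13.380 0.000
      vertex 9.552 9.552 18.821
    endloop
  endfacet
endsolid part

The G0 Z moves step by Δz≈2.689 mm. The G1 loops shrink linearly with z, so the solid tapers from its base footprint up to z≈18.8. Closing with a flat bottom cap and the tapered top and triangulating gives 8 facets — a regular 5-sided pyramid, base circumscribed radius ≈ 9.55 mm, apex at z ≈ 18.8 mm.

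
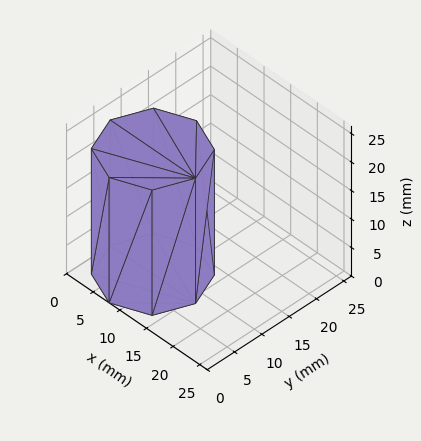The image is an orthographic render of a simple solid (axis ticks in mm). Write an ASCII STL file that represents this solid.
Reading the render: the shape is a regular 8-sided prism (a cylinder approximated with 8 flat sides), circumscribed radius ≈ 8 mm, height ≈ 22 mm (dimensions read to the nearest mm from the axis ticks). For the STL, each face is triangulated and given an outward normal.

solid part
  facet normal 0.0000 0.0000 -1.0000
    outer loop
      vertex 8.0 16.0 0.0
      vertex 13.7 13.7 0.0
      vertex 16.0 8.0 0.0
    endloop
  endfacet
  facet normal 0.0000 0.0000 -1.0000
    outer loop
      vertex 2.3 13.7 0.0
      vertex 8.0 16.0 0.0
      vertex 16.0 8.0 0.0
    endloop
  endfacet
  facet normal 0.0000 0.0000 -1.0000
    outer loop
      vertex 0.0 8.0 0.0
      vertex 2.3 13.7 0.0
      vertex 16.0 8.0 0.0
    endloop
  endfacet
  facet normal 0.0000 0.0000 -1.0000
    outer loop
      vertex 2.3 2.3 0.0
      vertex 0.0 8.0 0.0
      vertex 16.0 8.0 0.0
    endloop
  endfacet
  facet normal 0.0000 0.0000 -1.0000
    outer loop
      vertex 8.0 0.0 0.0
      vertex 2.3 2.3 0.0
      vertex 16.0 8.0 0.0
    endloop
  endfacet
  facet normal 0.0000 0.0000 -1.0000
    outer loop
      vertex 13.7 2.3 0.0
      vertex 8.0 0.0 0.0
      vertex 16.0 8.0 0.0
    endloop
  endfacet
  facet normal 0.0000 0.0000 1.0000
    outer loop
      vertex 16.0 8.0 22.0
      vertex 13.7 13.7 22.0
      vertex 8.0 16.0 22.0
    endloop
  endfacet
  facet normal 0.0000 0.0000 1.0000
    outer loop
      vertex 16.0 8.0 22.0
      vertex 8.0 16.0 22.0
      vertex 2.3 13.7 22.0
    endloop
  endfacet
  facet normal 0.0000 0.0000 1.0000
    outer loop
      vertex 16.0 8.0 22.0
      vertex 2.3 13.7 22.0
      vertex 0.0 8.0 22.0
    endloop
  endfacet
  facet normal 0.0000 0.0000 1.0000
    outer loop
      vertex 16.0 8.0 22.0
      vertex 0.0 8.0 22.0
      vertex 2.3 2.3 22.0
    endloop
  endfacet
  facet normal 0.0000 0.0000 1.0000
    outer loop
      vertex 16.0 8.0 22.0
      vertex 2.3 2.3 22.0
      vertex 8.0 0.0 22.0
    endloop
  endfacet
  facet normal 0.0000 0.0000 1.0000
    outer loop
      vertex 16.0 8.0 22.0
      vertex 8.0 0.0 22.0
      vertex 13.7 2.3 22.0
    endloop
  endfacet
  facet normal 0.9274 0.3742 0.0000
    outer loop
      vertex 16.0 8.0 0.0
      vertex 13.7 13.7 0.0
      vertex 13.7 13.7 22.0
    endloop
  endfacet
  facet normal 0.9274 0.3742 0.0000
    outer loop
      vertex 16.0 8.0 0.0
      vertex 13.7 13.7 22.0
      vertex 16.0 8.0 22.0
    endloop
  endfacet
  facet normal 0.3742 0.9274 0.0000
    outer loop
      vertex 13.7 13.7 0.0
      vertex 8.0 16.0 0.0
      vertex 8.0 16.0 22.0
    endloop
  endfacet
  facet normal 0.3742 0.9274 0.0000
    outer loop
      vertex 13.7 13.7 0.0
      vertex 8.0 16.0 22.0
      vertex 13.7 13.7 22.0
    endloop
  endfacet
  facet normal -0.3742 0.9274 0.0000
    outer loop
      vertex 8.0 16.0 0.0
      vertex 2.3 13.7 0.0
      vertex 2.3 13.7 22.0
    endloop
  endfacet
  facet normal -0.3742 0.9274 0.0000
    outer loop
      vertex 8.0 16.0 0.0
      vertex 2.3 13.7 22.0
      vertex 8.0 16.0 22.0
    endloop
  endfacet
  facet normal -0.9274 0.3742 0.0000
    outer loop
      vertex 2.3 13.7 0.0
      vertex 0.0 8.0 0.0
      vertex 0.0 8.0 22.0
    endloop
  endfacet
  facet normal -0.9274 0.3742 0.0000
    outer loop
      vertex 2.3 13.7 0.0
      vertex 0.0 8.0 22.0
      vertex 2.3 13.7 22.0
    endloop
  endfacet
  facet normal -0.9274 -0.3742 0.0000
    outer loop
      vertex 0.0 8.0 0.0
      vertex 2.3 2.3 0.0
      vertex 2.3 2.3 22.0
    endloop
  endfacet
  facet normal -0.9274 -0.3742 0.0000
    outer loop
      vertex 0.0 8.0 0.0
      vertex 2.3 2.3 22.0
      vertex 0.0 8.0 22.0
    endloop
  endfacet
  facet normal -0.3742 -0.9274 0.0000
    outer loop
      vertex 2.3 2.3 0.0
      vertex 8.0 0.0 0.0
      vertex 8.0 0.0 22.0
    endloop
  endfacet
  facet normal -0.3742 -0.9274 0.0000
    outer loop
      vertex 2.3 2.3 0.0
      vertex 8.0 0.0 22.0
      vertex 2.3 2.3 22.0
    endloop
  endfacet
  facet normal 0.3742 -0.9274 0.0000
    outer loop
      vertex 8.0 0.0 0.0
      vertex 13.7 2.3 0.0
      vertex 13.7 2.3 22.0
    endloop
  endfacet
  facet normal 0.3742 -0.9274 0.0000
    outer loop
      vertex 8.0 0.0 0.0
      vertex 13.7 2.3 22.0
      vertex 8.0 0.0 22.0
    endloop
  endfacet
  facet normal 0.9274 -0.3742 0.0000
    outer loop
      vertex 13.7 2.3 0.0
      vertex 16.0 8.0 0.0
      vertex 16.0 8.0 22.0
    endloop
  endfacet
  facet normal 0.9274 -0.3742 0.0000
    outer loop
      vertex 13.7 2.3 0.0
      vertex 16.0 8.0 22.0
      vertex 13.7 2.3 22.0
    endloop
  endfacet
endsolid part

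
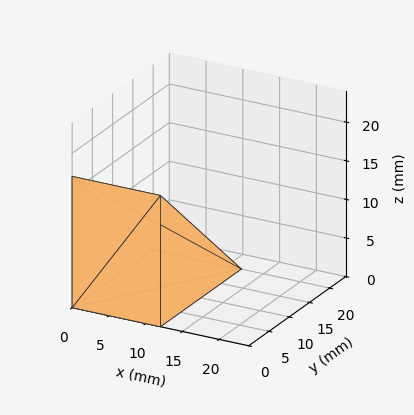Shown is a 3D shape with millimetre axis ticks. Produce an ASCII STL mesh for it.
Reading the render: the shape is a wedge (ramp): 12 × 20 mm base, rising to 17 mm along the y=0 edge and sloping linearly to z=0 at y=20 (dimensions read to the nearest mm from the axis ticks). For the STL, each face is triangulated and given an outward normal.

solid part
  facet normal 0.0000 0.0000 -1.0000
    outer loop
      vertex 12.00 20.00 0.00
      vertex 12.00 0.00 0.00
      vertex 0.00 0.00 0.00
    endloop
  endfacet
  facet normal 0.0000 0.0000 -1.0000
    outer loop
      vertex 0.00 20.00 0.00
      vertex 12.00 20.00 0.00
      vertex 0.00 0.00 0.00
    endloop
  endfacet
  facet normal 0.0000 -1.0000 0.0000
    outer loop
      vertex 0.00 0.00 0.00
      vertex 12.00 0.00 0.00
      vertex 12.00 0.00 17.00
    endloop
  endfacet
  facet normal 0.0000 -1.0000 0.0000
    outer loop
      vertex 0.00 0.00 0.00
      vertex 12.00 0.00 17.00
      vertex 0.00 0.00 17.00
    endloop
  endfacet
  facet normal 0.0000 0.6476 0.7619
    outer loop
      vertex 0.00 0.00 17.00
      vertex 12.00 0.00 17.00
      vertex 12.00 20.00 0.00
    endloop
  endfacet
  facet normal 0.0000 0.6476 0.7619
    outer loop
      vertex 0.00 0.00 17.00
      vertex 12.00 20.00 0.00
      vertex 0.00 20.00 0.00
    endloop
  endfacet
  facet normal -1.0000 0.0000 0.0000
    outer loop
      vertex 0.00 0.00 17.00
      vertex 0.00 20.00 0.00
      vertex 0.00 0.00 0.00
    endloop
  endfacet
  facet normal 1.0000 0.0000 0.0000
    outer loop
      vertex 12.00 0.00 0.00
      vertex 12.00 20.00 0.00
      vertex 12.00 0.00 17.00
    endloop
  endfacet
endsolid part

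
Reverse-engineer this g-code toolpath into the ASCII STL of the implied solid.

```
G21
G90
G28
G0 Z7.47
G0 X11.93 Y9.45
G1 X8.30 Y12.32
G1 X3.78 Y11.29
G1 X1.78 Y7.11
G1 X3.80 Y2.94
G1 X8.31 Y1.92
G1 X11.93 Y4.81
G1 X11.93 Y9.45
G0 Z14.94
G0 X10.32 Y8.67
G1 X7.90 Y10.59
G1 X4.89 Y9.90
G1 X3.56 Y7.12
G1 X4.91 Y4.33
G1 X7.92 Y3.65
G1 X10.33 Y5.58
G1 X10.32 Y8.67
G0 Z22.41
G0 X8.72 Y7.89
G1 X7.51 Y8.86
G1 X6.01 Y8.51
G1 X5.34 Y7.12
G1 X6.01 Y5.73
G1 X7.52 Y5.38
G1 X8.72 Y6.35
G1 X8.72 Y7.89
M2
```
solid part
  facet normal 0.0000 0.0000 -1.0000
    outer loop
      vertex 2.67 12.68 0.00
      vertex 8.69 14.06 0.00
      vertex 13.53 10.22 0.00
    endloop
  endfacet
  facet normal 0.0000 0.0000 -1.0000
    outer loop
      vertex 0.00 7.11 0.00
      vertex 2.67 12.68 0.00
      vertex 13.53 10.22 0.00
    endloop
  endfacet
  facet normal 0.0000 0.0000 -1.0000
    outer loop
      vertex 2.69 1.55 0.00
      vertex 0.00 7.11 0.00
      vertex 13.53 10.22 0.00
    endloop
  endfacet
  facet normal 0.0000 0.0000 -1.0000
    outer loop
      vertex 8.71 0.18 0.00
      vertex 2.69 1.55 0.00
      vertex 13.53 10.22 0.00
    endloop
  endfacet
  facet normal 0.0000 0.0000 -1.0000
    outer loop
      vertex 13.54 4.04 0.00
      vertex 8.71 0.18 0.00
      vertex 13.53 10.22 0.00
    endloop
  endfacet
  facet normal 0.6077 0.7659 0.2098
    outer loop
      vertex 13.53 10.22 0.00
      vertex 8.69 14.06 0.00
      vertex 7.12 7.12 29.88
    endloop
  endfacet
  facet normal -0.2185 0.9530 0.2099
    outer loop
      vertex 8.69 14.06 0.00
      vertex 2.67 12.68 0.00
      vertex 7.12 7.12 29.88
    endloop
  endfacet
  facet normal -0.8817 0.4226 0.2099
    outer loop
      vertex 2.67 12.68 0.00
      vertex 0.00 7.11 0.00
      vertex 7.12 7.12 29.88
    endloop
  endfacet
  facet normal -0.8801 -0.4258 0.2099
    outer loop
      vertex 0.00 7.11 0.00
      vertex 2.69 1.55 0.00
      vertex 7.12 7.12 29.88
    endloop
  endfacet
  facet normal -0.2170 -0.9534 0.2099
    outer loop
      vertex 2.69 1.55 0.00
      vertex 8.71 0.18 0.00
      vertex 7.12 7.12 29.88
    endloop
  endfacet
  facet normal 0.6104 -0.7638 0.2099
    outer loop
      vertex 8.71 0.18 0.00
      vertex 13.54 4.04 0.00
      vertex 7.12 7.12 29.88
    endloop
  endfacet
  facet normal 0.9777 0.0016 0.2099
    outer loop
      vertex 13.54 4.04 0.00
      vertex 13.53 10.22 0.00
      vertex 7.12 7.12 29.88
    endloop
  endfacet
endsolid part

The G0 Z moves step by Δz≈7.47 mm. The G1 loops shrink linearly with z, so the solid tapers from its base footprint up to z≈29.9. Closing with a flat bottom cap and the tapered top and triangulating gives 12 facets — a regular 7-sided pyramid, base circumscribed radius ≈ 7.12 mm, apex at z ≈ 29.9 mm.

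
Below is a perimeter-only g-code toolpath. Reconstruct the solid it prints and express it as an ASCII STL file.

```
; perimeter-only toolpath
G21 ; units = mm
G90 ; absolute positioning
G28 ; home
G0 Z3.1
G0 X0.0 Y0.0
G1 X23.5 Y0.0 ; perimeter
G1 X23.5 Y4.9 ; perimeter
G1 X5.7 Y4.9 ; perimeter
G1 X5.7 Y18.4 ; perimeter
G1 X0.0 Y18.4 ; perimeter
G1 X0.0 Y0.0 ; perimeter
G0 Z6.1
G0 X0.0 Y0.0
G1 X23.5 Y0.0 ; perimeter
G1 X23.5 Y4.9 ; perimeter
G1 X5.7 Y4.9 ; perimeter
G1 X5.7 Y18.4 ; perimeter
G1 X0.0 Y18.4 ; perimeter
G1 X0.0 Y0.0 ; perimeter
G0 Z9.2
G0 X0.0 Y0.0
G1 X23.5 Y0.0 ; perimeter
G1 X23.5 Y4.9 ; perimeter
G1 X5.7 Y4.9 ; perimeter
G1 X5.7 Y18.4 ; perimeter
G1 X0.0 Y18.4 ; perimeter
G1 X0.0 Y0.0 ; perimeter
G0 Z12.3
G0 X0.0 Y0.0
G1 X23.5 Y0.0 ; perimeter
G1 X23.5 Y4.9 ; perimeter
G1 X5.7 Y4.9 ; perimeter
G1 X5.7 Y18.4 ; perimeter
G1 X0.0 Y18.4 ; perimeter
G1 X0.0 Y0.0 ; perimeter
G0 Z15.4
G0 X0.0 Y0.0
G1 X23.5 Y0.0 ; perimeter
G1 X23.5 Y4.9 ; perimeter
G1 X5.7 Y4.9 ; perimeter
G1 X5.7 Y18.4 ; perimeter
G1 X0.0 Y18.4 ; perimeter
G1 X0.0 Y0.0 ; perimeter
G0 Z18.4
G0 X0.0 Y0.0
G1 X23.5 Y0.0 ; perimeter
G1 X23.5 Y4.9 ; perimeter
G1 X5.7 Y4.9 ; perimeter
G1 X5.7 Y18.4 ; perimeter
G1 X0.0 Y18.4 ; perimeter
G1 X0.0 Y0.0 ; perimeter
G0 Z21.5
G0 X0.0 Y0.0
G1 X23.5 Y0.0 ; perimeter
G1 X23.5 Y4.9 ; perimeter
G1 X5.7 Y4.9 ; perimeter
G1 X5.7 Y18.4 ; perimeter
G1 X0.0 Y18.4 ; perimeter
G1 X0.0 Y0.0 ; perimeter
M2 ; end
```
solid part
  facet normal 0.0000 0.0000 -1.0000
    outer loop
      vertex 23.5 4.9 0.0
      vertex 23.5 0.0 0.0
      vertex 0.0 0.0 0.0
    endloop
  endfacet
  facet normal 0.0000 0.0000 -1.0000
    outer loop
      vertex 5.7 4.9 0.0
      vertex 23.5 4.9 0.0
      vertex 0.0 0.0 0.0
    endloop
  endfacet
  facet normal 0.0000 0.0000 -1.0000
    outer loop
      vertex 5.7 18.4 0.0
      vertex 5.7 4.9 0.0
      vertex 0.0 0.0 0.0
    endloop
  endfacet
  facet normal 0.0000 0.0000 -1.0000
    outer loop
      vertex 0.0 18.4 0.0
      vertex 5.7 18.4 0.0
      vertex 0.0 0.0 0.0
    endloop
  endfacet
  facet normal 0.0000 0.0000 1.0000
    outer loop
      vertex 0.0 0.0 21.5
      vertex 23.5 0.0 21.5
      vertex 23.5 4.9 21.5
    endloop
  endfacet
  facet normal 0.0000 0.0000 1.0000
    outer loop
      vertex 0.0 0.0 21.5
      vertex 23.5 4.9 21.5
      vertex 5.7 4.9 21.5
    endloop
  endfacet
  facet normal 0.0000 0.0000 1.0000
    outer loop
      vertex 0.0 0.0 21.5
      vertex 5.7 4.9 21.5
      vertex 5.7 18.4 21.5
    endloop
  endfacet
  facet normal 0.0000 0.0000 1.0000
    outer loop
      vertex 0.0 0.0 21.5
      vertex 5.7 18.4 21.5
      vertex 0.0 18.4 21.5
    endloop
  endfacet
  facet normal 0.0000 -1.0000 0.0000
    outer loop
      vertex 0.0 0.0 0.0
      vertex 23.5 0.0 0.0
      vertex 23.5 0.0 21.5
    endloop
  endfacet
  facet normal 0.0000 -1.0000 0.0000
    outer loop
      vertex 0.0 0.0 0.0
      vertex 23.5 0.0 21.5
      vertex 0.0 0.0 21.5
    endloop
  endfacet
  facet normal 1.0000 0.0000 0.0000
    outer loop
      vertex 23.5 0.0 0.0
      vertex 23.5 4.9 0.0
      vertex 23.5 4.9 21.5
    endloop
  endfacet
  facet normal 1.0000 0.0000 0.0000
    outer loop
      vertex 23.5 0.0 0.0
      vertex 23.5 4.9 21.5
      vertex 23.5 0.0 21.5
    endloop
  endfacet
  facet normal 0.0000 1.0000 0.0000
    outer loop
      vertex 23.5 4.9 0.0
      vertex 5.7 4.9 0.0
      vertex 5.7 4.9 21.5
    endloop
  endfacet
  facet normal 0.0000 1.0000 0.0000
    outer loop
      vertex 23.5 4.9 0.0
      vertex 5.7 4.9 21.5
      vertex 23.5 4.9 21.5
    endloop
  endfacet
  facet normal 1.0000 0.0000 0.0000
    outer loop
      vertex 5.7 4.9 0.0
      vertex 5.7 18.4 0.0
      vertex 5.7 18.4 21.5
    endloop
  endfacet
  facet normal 1.0000 0.0000 0.0000
    outer loop
      vertex 5.7 4.9 0.0
      vertex 5.7 18.4 21.5
      vertex 5.7 4.9 21.5
    endloop
  endfacet
  facet normal 0.0000 1.0000 0.0000
    outer loop
      vertex 5.7 18.4 0.0
      vertex 0.0 18.4 0.0
      vertex 0.0 18.4 21.5
    endloop
  endfacet
  facet normal 0.0000 1.0000 0.0000
    outer loop
      vertex 5.7 18.4 0.0
      vertex 0.0 18.4 21.5
      vertex 5.7 18.4 21.5
    endloop
  endfacet
  facet normal -1.0000 0.0000 0.0000
    outer loop
      vertex 0.0 18.4 0.0
      vertex 0.0 0.0 0.0
      vertex 0.0 0.0 21.5
    endloop
  endfacet
  facet normal -1.0000 0.0000 0.0000
    outer loop
      vertex 0.0 18.4 0.0
      vertex 0.0 0.0 21.5
      vertex 0.0 18.4 21.5
    endloop
  endfacet
endsolid part

The G0 Z moves step by Δz≈3.1 mm. Every layer's G1 loop is the same polygon, so the solid is a straight extrusion of it from z=0 to z≈21.5. Closing with flat bottom and top caps and triangulating gives 20 facets — an L-shaped prism: outer 23.5 × 18.4 mm, arm thicknesses ≈ 4.9 mm (horizontal) and 5.7 mm (vertical), extruded 21.5 mm in z.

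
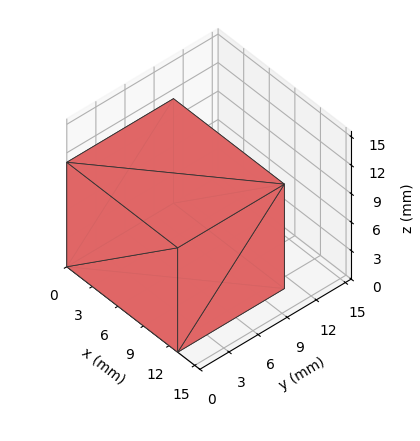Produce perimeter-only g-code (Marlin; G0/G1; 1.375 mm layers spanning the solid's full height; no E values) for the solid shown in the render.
Reading the render: the shape is a rectangular box, roughly 13 × 11 mm footprint and 11 mm tall (dimensions read to the nearest mm from the axis ticks). For the g-code, the solid's height is divided into equal slices at the stated Δz and each level perimeter traced with G1 moves after a G0 lift.

; perimeter-only toolpath
G21 ; units = mm
G90 ; absolute positioning
G28 ; home
; layer 1
G0 Z1.375
G0 X0.000 Y0.000
G1 X13.000 Y0.000
G1 X13.000 Y11.000
G1 X0.000 Y11.000
G1 X0.000 Y0.000
; layer 2
G0 Z2.750
G0 X0.000 Y0.000
G1 X13.000 Y0.000
G1 X13.000 Y11.000
G1 X0.000 Y11.000
G1 X0.000 Y0.000
; layer 3
G0 Z4.125
G0 X0.000 Y0.000
G1 X13.000 Y0.000
G1 X13.000 Y11.000
G1 X0.000 Y11.000
G1 X0.000 Y0.000
; layer 4
G0 Z5.500
G0 X0.000 Y0.000
G1 X13.000 Y0.000
G1 X13.000 Y11.000
G1 X0.000 Y11.000
G1 X0.000 Y0.000
; layer 5
G0 Z6.875
G0 X0.000 Y0.000
G1 X13.000 Y0.000
G1 X13.000 Y11.000
G1 X0.000 Y11.000
G1 X0.000 Y0.000
; layer 6
G0 Z8.250
G0 X0.000 Y0.000
G1 X13.000 Y0.000
G1 X13.000 Y11.000
G1 X0.000 Y11.000
G1 X0.000 Y0.000
; layer 7
G0 Z9.625
G0 X0.000 Y0.000
G1 X13.000 Y0.000
G1 X13.000 Y11.000
G1 X0.000 Y11.000
G1 X0.000 Y0.000
; layer 8
G0 Z11.000
G0 X0.000 Y0.000
G1 X13.000 Y0.000
G1 X13.000 Y11.000
G1 X0.000 Y11.000
G1 X0.000 Y0.000
M2 ; end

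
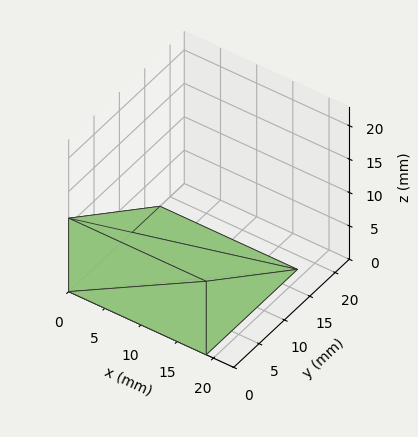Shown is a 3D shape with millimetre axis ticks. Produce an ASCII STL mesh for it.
Reading the render: the shape is a wedge (ramp): 19 × 18 mm base, rising to 11 mm along the y=0 edge and sloping linearly to z=0 at y=18 (dimensions read to the nearest mm from the axis ticks). For the STL, each face is triangulated and given an outward normal.

solid part
  facet normal 0.0000 0.0000 -1.0000
    outer loop
      vertex 19.000 18.000 0.000
      vertex 19.000 0.000 0.000
      vertex 0.000 0.000 0.000
    endloop
  endfacet
  facet normal 0.0000 0.0000 -1.0000
    outer loop
      vertex 0.000 18.000 0.000
      vertex 19.000 18.000 0.000
      vertex 0.000 0.000 0.000
    endloop
  endfacet
  facet normal 0.0000 -1.0000 0.0000
    outer loop
      vertex 0.000 0.000 0.000
      vertex 19.000 0.000 0.000
      vertex 19.000 0.000 11.000
    endloop
  endfacet
  facet normal 0.0000 -1.0000 0.0000
    outer loop
      vertex 0.000 0.000 0.000
      vertex 19.000 0.000 11.000
      vertex 0.000 0.000 11.000
    endloop
  endfacet
  facet normal 0.0000 0.5215 0.8533
    outer loop
      vertex 0.000 0.000 11.000
      vertex 19.000 0.000 11.000
      vertex 19.000 18.000 0.000
    endloop
  endfacet
  facet normal 0.0000 0.5215 0.8533
    outer loop
      vertex 0.000 0.000 11.000
      vertex 19.000 18.000 0.000
      vertex 0.000 18.000 0.000
    endloop
  endfacet
  facet normal -1.0000 0.0000 0.0000
    outer loop
      vertex 0.000 0.000 11.000
      vertex 0.000 18.000 0.000
      vertex 0.000 0.000 0.000
    endloop
  endfacet
  facet normal 1.0000 0.0000 0.0000
    outer loop
      vertex 19.000 0.000 0.000
      vertex 19.000 18.000 0.000
      vertex 19.000 0.000 11.000
    endloop
  endfacet
endsolid part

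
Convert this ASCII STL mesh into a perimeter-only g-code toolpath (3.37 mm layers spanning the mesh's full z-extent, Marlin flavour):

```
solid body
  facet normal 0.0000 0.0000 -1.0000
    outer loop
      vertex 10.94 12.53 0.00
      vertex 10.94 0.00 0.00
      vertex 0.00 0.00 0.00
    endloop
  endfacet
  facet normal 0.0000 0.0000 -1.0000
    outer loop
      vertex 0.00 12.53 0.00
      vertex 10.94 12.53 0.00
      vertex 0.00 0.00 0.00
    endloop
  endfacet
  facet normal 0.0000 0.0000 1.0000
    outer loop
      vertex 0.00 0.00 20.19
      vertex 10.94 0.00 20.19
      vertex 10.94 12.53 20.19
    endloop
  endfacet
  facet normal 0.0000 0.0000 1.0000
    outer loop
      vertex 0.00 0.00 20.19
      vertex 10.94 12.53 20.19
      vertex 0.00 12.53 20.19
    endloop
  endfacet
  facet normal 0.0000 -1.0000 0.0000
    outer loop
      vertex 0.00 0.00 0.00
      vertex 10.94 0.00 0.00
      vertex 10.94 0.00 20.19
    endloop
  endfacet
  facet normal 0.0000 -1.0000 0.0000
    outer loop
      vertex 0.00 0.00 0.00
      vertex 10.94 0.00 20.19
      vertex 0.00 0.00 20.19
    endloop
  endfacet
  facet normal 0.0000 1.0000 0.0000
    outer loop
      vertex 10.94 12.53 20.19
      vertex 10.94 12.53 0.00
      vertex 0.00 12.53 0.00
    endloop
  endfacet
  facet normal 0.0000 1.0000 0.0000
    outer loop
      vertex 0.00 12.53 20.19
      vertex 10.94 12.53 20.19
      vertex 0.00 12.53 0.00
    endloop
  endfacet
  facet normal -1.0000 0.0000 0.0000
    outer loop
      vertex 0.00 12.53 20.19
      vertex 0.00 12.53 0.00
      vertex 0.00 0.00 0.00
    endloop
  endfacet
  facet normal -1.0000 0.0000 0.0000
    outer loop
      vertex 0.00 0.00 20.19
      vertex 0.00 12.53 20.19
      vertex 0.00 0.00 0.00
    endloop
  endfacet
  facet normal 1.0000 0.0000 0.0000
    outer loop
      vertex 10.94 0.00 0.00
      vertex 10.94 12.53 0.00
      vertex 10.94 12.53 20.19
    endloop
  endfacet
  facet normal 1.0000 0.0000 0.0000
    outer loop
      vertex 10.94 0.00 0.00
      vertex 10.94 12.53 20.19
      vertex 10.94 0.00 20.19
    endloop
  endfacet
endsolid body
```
; perimeter-only toolpath
G21 ; units = mm
G90 ; absolute positioning
G28 ; home
; layer 1
G0 Z3.37
G0 X0.00 Y0.00
G1 X10.94 Y0.00
G1 X10.94 Y12.53
G1 X0.00 Y12.53
G1 X0.00 Y0.00
; layer 2
G0 Z6.73
G0 X0.00 Y0.00
G1 X10.94 Y0.00
G1 X10.94 Y12.53
G1 X0.00 Y12.53
G1 X0.00 Y0.00
; layer 3
G0 Z10.10
G0 X0.00 Y0.00
G1 X10.94 Y0.00
G1 X10.94 Y12.53
G1 X0.00 Y12.53
G1 X0.00 Y0.00
; layer 4
G0 Z13.46
G0 X0.00 Y0.00
G1 X10.94 Y0.00
G1 X10.94 Y12.53
G1 X0.00 Y12.53
G1 X0.00 Y0.00
; layer 5
G0 Z16.83
G0 X0.00 Y0.00
G1 X10.94 Y0.00
G1 X10.94 Y12.53
G1 X0.00 Y12.53
G1 X0.00 Y0.00
; layer 6
G0 Z20.19
G0 X0.00 Y0.00
G1 X10.94 Y0.00
G1 X10.94 Y12.53
G1 X0.00 Y12.53
G1 X0.00 Y0.00
M2 ; end

The solid is a rectangular box, roughly 10.9 × 12.5 mm footprint and 20.2 mm tall. Slicing at Δz = 3.37 mm — 6 equal slices spanning the solid's height, so layer i sits at z = i·h/6 — gives 6 non-empty perimeters. Each is a 4-segment closed polygon; G0 lifts to the layer z and rapids to the start vertex, then G1 traces the edges.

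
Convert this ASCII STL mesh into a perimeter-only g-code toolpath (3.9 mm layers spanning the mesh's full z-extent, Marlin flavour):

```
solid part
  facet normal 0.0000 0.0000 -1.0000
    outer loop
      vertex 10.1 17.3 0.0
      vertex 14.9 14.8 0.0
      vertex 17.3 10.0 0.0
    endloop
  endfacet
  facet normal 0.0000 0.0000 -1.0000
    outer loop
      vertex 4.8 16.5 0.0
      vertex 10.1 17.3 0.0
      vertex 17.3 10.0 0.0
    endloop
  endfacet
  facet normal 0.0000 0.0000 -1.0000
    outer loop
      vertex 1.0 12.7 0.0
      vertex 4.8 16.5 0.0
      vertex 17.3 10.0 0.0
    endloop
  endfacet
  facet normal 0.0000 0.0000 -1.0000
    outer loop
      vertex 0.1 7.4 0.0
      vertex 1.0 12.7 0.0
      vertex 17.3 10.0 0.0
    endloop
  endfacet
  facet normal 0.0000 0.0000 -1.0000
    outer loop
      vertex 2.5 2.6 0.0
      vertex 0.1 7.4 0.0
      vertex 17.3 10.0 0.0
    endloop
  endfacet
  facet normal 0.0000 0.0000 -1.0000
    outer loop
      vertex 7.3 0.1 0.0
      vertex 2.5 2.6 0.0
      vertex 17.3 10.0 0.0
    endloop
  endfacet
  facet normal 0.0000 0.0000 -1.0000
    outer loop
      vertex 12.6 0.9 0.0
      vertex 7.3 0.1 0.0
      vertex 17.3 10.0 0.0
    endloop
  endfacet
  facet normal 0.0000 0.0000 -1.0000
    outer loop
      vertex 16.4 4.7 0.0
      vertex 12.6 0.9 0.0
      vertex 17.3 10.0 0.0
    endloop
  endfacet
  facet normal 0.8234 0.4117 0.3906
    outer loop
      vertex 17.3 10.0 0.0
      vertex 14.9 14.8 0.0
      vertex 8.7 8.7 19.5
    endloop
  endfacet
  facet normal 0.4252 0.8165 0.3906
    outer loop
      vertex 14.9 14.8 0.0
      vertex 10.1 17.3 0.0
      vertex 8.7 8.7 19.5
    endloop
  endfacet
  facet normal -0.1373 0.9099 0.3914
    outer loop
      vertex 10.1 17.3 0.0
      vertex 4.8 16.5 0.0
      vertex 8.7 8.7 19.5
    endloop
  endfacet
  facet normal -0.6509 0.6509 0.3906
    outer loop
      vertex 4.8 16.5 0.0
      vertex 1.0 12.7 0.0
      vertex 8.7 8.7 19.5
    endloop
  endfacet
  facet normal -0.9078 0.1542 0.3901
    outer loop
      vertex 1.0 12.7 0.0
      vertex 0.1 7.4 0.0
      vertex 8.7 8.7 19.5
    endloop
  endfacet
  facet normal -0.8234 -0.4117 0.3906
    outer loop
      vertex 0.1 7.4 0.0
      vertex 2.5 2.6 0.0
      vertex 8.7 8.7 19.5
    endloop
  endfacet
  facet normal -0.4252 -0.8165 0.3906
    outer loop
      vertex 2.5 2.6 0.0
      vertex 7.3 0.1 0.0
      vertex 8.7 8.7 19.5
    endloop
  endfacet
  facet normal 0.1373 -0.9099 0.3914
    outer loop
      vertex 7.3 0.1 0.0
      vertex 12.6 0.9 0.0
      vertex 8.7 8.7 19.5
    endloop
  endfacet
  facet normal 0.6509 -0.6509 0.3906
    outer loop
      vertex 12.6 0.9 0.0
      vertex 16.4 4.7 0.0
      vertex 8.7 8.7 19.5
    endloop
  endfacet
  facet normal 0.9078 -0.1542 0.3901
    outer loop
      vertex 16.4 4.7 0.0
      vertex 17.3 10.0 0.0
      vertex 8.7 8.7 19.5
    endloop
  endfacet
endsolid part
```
; perimeter-only toolpath
G21 ; units = mm
G90 ; absolute positioning
G28 ; home
; layer 1
G0 Z3.9
G0 X15.6 Y9.7
G1 X13.7 Y13.6
G1 X9.8 Y15.6
G1 X5.6 Y14.9
G1 X2.5 Y11.9
G1 X1.8 Y7.7
G1 X3.7 Y3.8
G1 X7.6 Y1.8
G1 X11.8 Y2.5
G1 X14.9 Y5.5
G1 X15.6 Y9.7
; layer 2
G0 Z7.8
G0 X13.9 Y9.5
G1 X12.4 Y12.4
G1 X9.5 Y13.9
G1 X6.4 Y13.4
G1 X4.1 Y11.1
G1 X3.5 Y7.9
G1 X5.0 Y5.0
G1 X7.9 Y3.5
G1 X11.0 Y4.0
G1 X13.3 Y6.3
G1 X13.9 Y9.5
; layer 3
G0 Z11.7
G0 X12.1 Y9.2
G1 X11.2 Y11.1
G1 X9.3 Y12.1
G1 X7.1 Y11.8
G1 X5.6 Y10.3
G1 X5.3 Y8.2
G1 X6.2 Y6.3
G1 X8.1 Y5.3
G1 X10.3 Y5.6
G1 X11.8 Y7.1
G1 X12.1 Y9.2
; layer 4
G0 Z15.6
G0 X10.4 Y9.0
G1 X9.9 Y9.9
G1 X9.0 Y10.4
G1 X7.9 Y10.3
G1 X7.2 Y9.5
G1 X7.0 Y8.4
G1 X7.5 Y7.5
G1 X8.4 Y7.0
G1 X9.5 Y7.1
G1 X10.2 Y7.9
G1 X10.4 Y9.0
M2 ; end

The solid is a regular 10-sided pyramid, base circumscribed radius ≈ 8.7 mm, apex at z ≈ 19.5 mm. Slicing at Δz = 3.9 mm — 5 equal slices spanning the solid's height, so layer i sits at z = i·h/5 — gives 4 non-empty perimeters. Each is a 10-segment closed polygon; G0 lifts to the layer z and rapids to the start vertex, then G1 traces the edges. The cross-section shrinks linearly with z (the slice at the apex is degenerate and omitted).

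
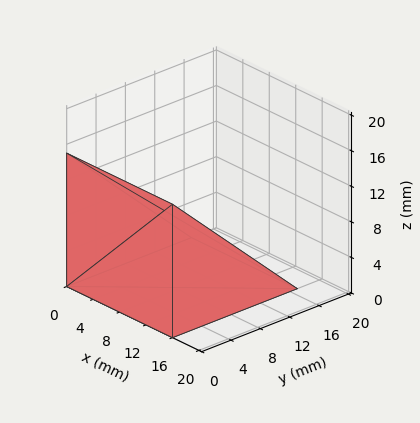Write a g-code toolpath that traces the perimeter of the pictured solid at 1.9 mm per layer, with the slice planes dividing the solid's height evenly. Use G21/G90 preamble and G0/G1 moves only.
Reading the render: the shape is a wedge (ramp): 16 × 17 mm base, rising to 15 mm along the y=0 edge and sloping linearly to z=0 at y=17 (dimensions read to the nearest mm from the axis ticks). For the g-code, the solid's height is divided into equal slices at the stated Δz and each level perimeter traced with G1 moves after a G0 lift.

; perimeter-only toolpath
G21 ; units = mm
G90 ; absolute positioning
G28 ; home
; layer 1
G0 Z1.9
G0 X0.0 Y0.0
G1 X16.0 Y0.0
G1 X16.0 Y14.9
G1 X0.0 Y14.9
G1 X0.0 Y0.0
; layer 2
G0 Z3.8
G0 X0.0 Y0.0
G1 X16.0 Y0.0
G1 X16.0 Y12.8
G1 X0.0 Y12.8
G1 X0.0 Y0.0
; layer 3
G0 Z5.6
G0 X0.0 Y0.0
G1 X16.0 Y0.0
G1 X16.0 Y10.6
G1 X0.0 Y10.6
G1 X0.0 Y0.0
; layer 4
G0 Z7.5
G0 X0.0 Y0.0
G1 X16.0 Y0.0
G1 X16.0 Y8.5
G1 X0.0 Y8.5
G1 X0.0 Y0.0
; layer 5
G0 Z9.4
G0 X0.0 Y0.0
G1 X16.0 Y0.0
G1 X16.0 Y6.4
G1 X0.0 Y6.4
G1 X0.0 Y0.0
; layer 6
G0 Z11.2
G0 X0.0 Y0.0
G1 X16.0 Y0.0
G1 X16.0 Y4.2
G1 X0.0 Y4.2
G1 X0.0 Y0.0
; layer 7
G0 Z13.1
G0 X0.0 Y0.0
G1 X16.0 Y0.0
G1 X16.0 Y2.1
G1 X0.0 Y2.1
G1 X0.0 Y0.0
M2 ; end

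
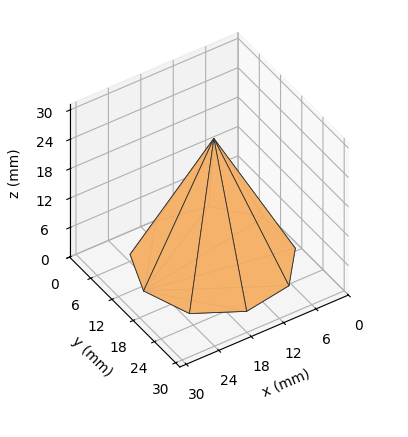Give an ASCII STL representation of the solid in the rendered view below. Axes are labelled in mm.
Reading the render: the shape is a regular 9-sided pyramid, base circumscribed radius ≈ 13 mm, apex at z ≈ 25 mm (dimensions read to the nearest mm from the axis ticks). For the STL, each face is triangulated and given an outward normal.

solid part
  facet normal 0.0000 0.0000 -1.0000
    outer loop
      vertex 15.3 25.8 0.0
      vertex 23.0 21.4 0.0
      vertex 26.0 13.0 0.0
    endloop
  endfacet
  facet normal 0.0000 0.0000 -1.0000
    outer loop
      vertex 6.5 24.3 0.0
      vertex 15.3 25.8 0.0
      vertex 26.0 13.0 0.0
    endloop
  endfacet
  facet normal 0.0000 0.0000 -1.0000
    outer loop
      vertex 0.8 17.4 0.0
      vertex 6.5 24.3 0.0
      vertex 26.0 13.0 0.0
    endloop
  endfacet
  facet normal 0.0000 0.0000 -1.0000
    outer loop
      vertex 0.8 8.6 0.0
      vertex 0.8 17.4 0.0
      vertex 26.0 13.0 0.0
    endloop
  endfacet
  facet normal 0.0000 0.0000 -1.0000
    outer loop
      vertex 6.5 1.7 0.0
      vertex 0.8 8.6 0.0
      vertex 26.0 13.0 0.0
    endloop
  endfacet
  facet normal 0.0000 0.0000 -1.0000
    outer loop
      vertex 15.3 0.2 0.0
      vertex 6.5 1.7 0.0
      vertex 26.0 13.0 0.0
    endloop
  endfacet
  facet normal 0.0000 0.0000 -1.0000
    outer loop
      vertex 23.0 4.6 0.0
      vertex 15.3 0.2 0.0
      vertex 26.0 13.0 0.0
    endloop
  endfacet
  facet normal 0.8458 0.3021 0.4398
    outer loop
      vertex 26.0 13.0 0.0
      vertex 23.0 21.4 0.0
      vertex 13.0 13.0 25.0
    endloop
  endfacet
  facet normal 0.4455 0.7796 0.4401
    outer loop
      vertex 23.0 21.4 0.0
      vertex 15.3 25.8 0.0
      vertex 13.0 13.0 25.0
    endloop
  endfacet
  facet normal -0.1509 0.8855 0.4395
    outer loop
      vertex 15.3 25.8 0.0
      vertex 6.5 24.3 0.0
      vertex 13.0 13.0 25.0
    endloop
  endfacet
  facet normal -0.6928 0.5723 0.4388
    outer loop
      vertex 6.5 24.3 0.0
      vertex 0.8 17.4 0.0
      vertex 13.0 13.0 25.0
    endloop
  endfacet
  facet normal -0.8987 0.0000 0.4386
    outer loop
      vertex 0.8 17.4 0.0
      vertex 0.8 8.6 0.0
      vertex 13.0 13.0 25.0
    endloop
  endfacet
  facet normal -0.6928 -0.5723 0.4388
    outer loop
      vertex 0.8 8.6 0.0
      vertex 6.5 1.7 0.0
      vertex 13.0 13.0 25.0
    endloop
  endfacet
  facet normal -0.1509 -0.8855 0.4395
    outer loop
      vertex 6.5 1.7 0.0
      vertex 15.3 0.2 0.0
      vertex 13.0 13.0 25.0
    endloop
  endfacet
  facet normal 0.4455 -0.7796 0.4401
    outer loop
      vertex 15.3 0.2 0.0
      vertex 23.0 4.6 0.0
      vertex 13.0 13.0 25.0
    endloop
  endfacet
  facet normal 0.8458 -0.3021 0.4398
    outer loop
      vertex 23.0 4.6 0.0
      vertex 26.0 13.0 0.0
      vertex 13.0 13.0 25.0
    endloop
  endfacet
endsolid part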